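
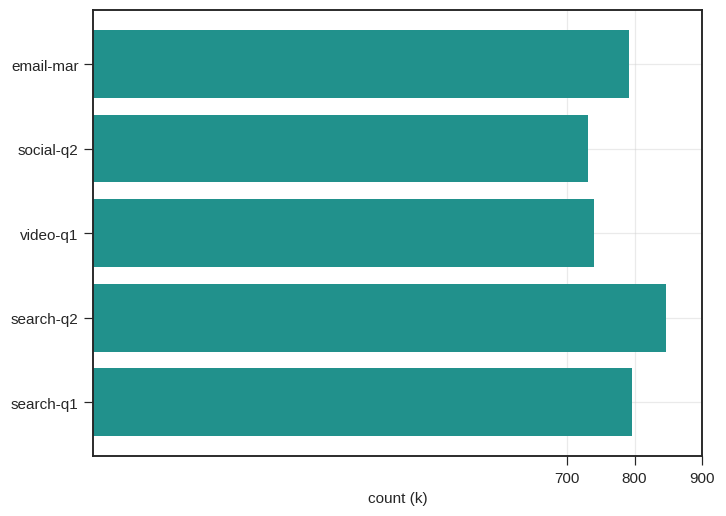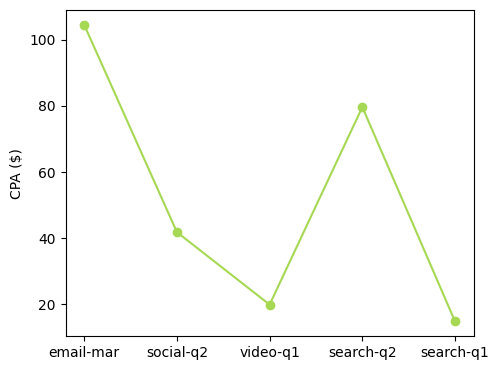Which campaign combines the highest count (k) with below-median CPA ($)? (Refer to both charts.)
Chart 2 median CPA ($) ≈ 40; below-median campaigns: video-q1, search-q1. Among those, search-q1 has the highest count (k) (≈ 800).

search-q1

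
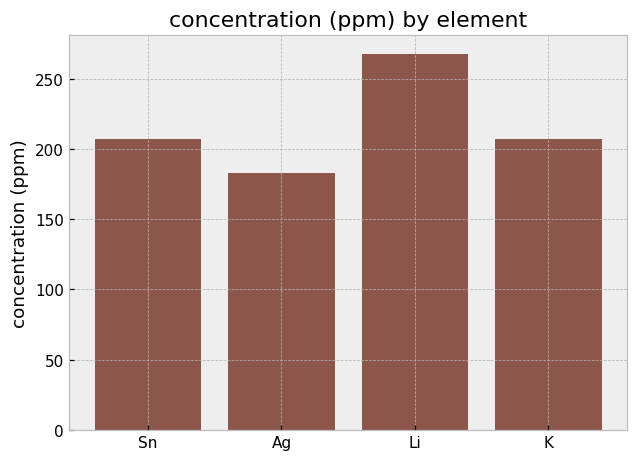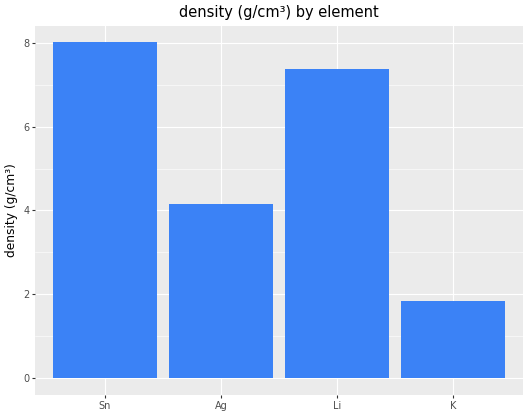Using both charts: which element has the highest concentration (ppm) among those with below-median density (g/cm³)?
Chart 2 median density (g/cm³) ≈ 6; below-median elements: Ag, K. Among those, K has the highest concentration (ppm) (≈ 200).

K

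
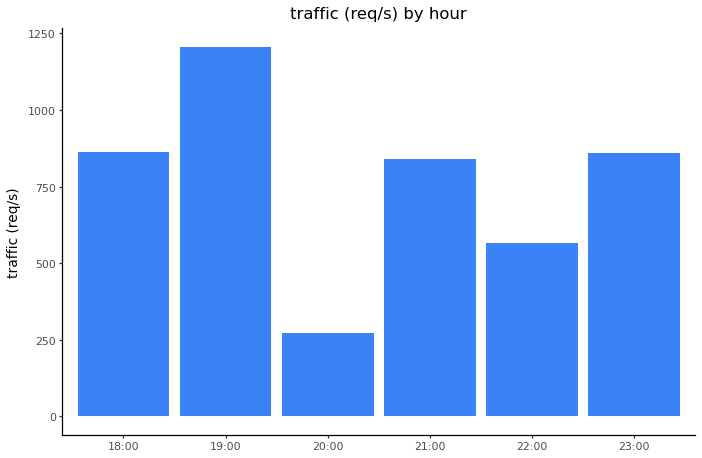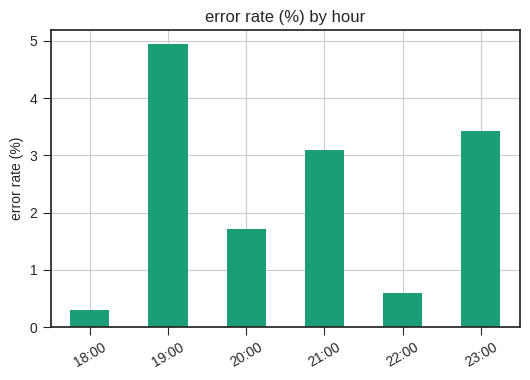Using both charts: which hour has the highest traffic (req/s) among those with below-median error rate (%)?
18:00

Chart 2 median error rate (%) ≈ 2.5; below-median hours: 18:00, 20:00, 22:00. Among those, 18:00 has the highest traffic (req/s) (≈ 800).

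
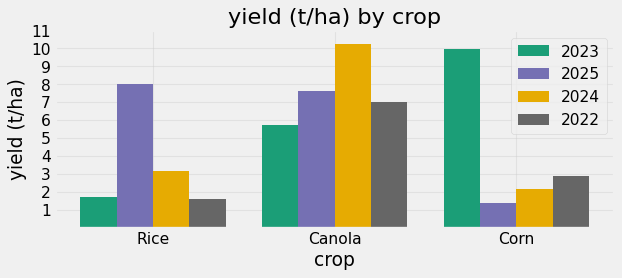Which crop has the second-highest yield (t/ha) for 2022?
Corn

Top 3 for 2022: Canola ≈ 7, Corn ≈ 3, Rice ≈ 2.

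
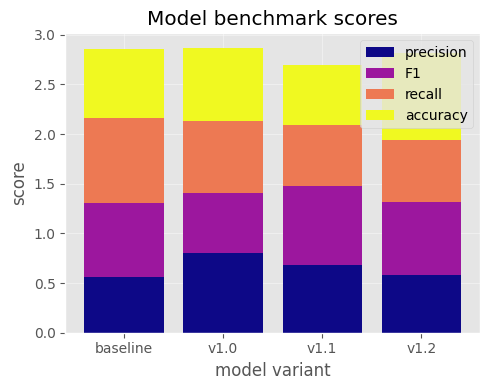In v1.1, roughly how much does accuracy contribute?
≈ 0.5

accuracy top ≈ 2.5, bottom ≈ 2.0; segment ≈ 0.5.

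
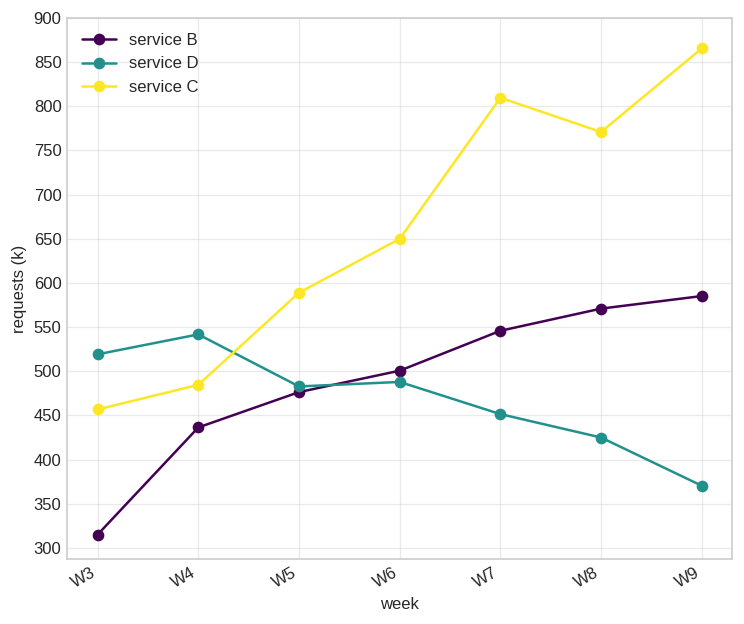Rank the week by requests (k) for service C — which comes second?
Top 3 for service C: W9 ≈ 850, W7 ≈ 800, W8 ≈ 750.

W7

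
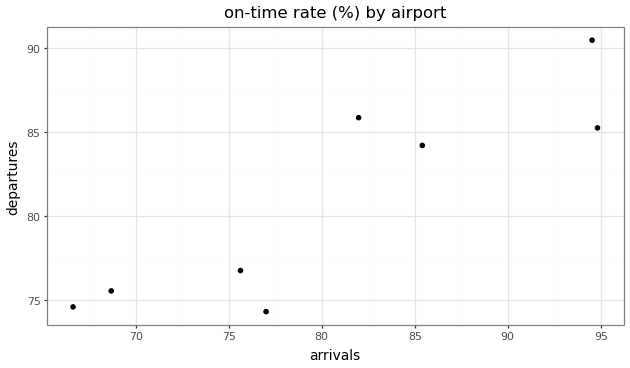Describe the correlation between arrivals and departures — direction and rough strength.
positive, strong

Points are positively correlated; strong (|r| ≈ 0.9).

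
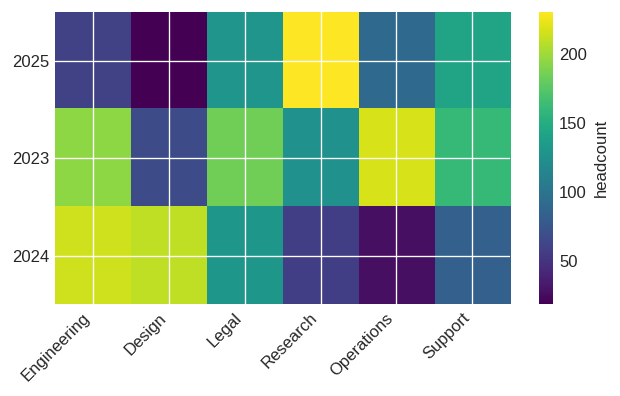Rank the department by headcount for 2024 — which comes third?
Top 4 for 2024: Engineering ≈ 220, Design ≈ 200, Legal ≈ 140, Support ≈ 80.

Legal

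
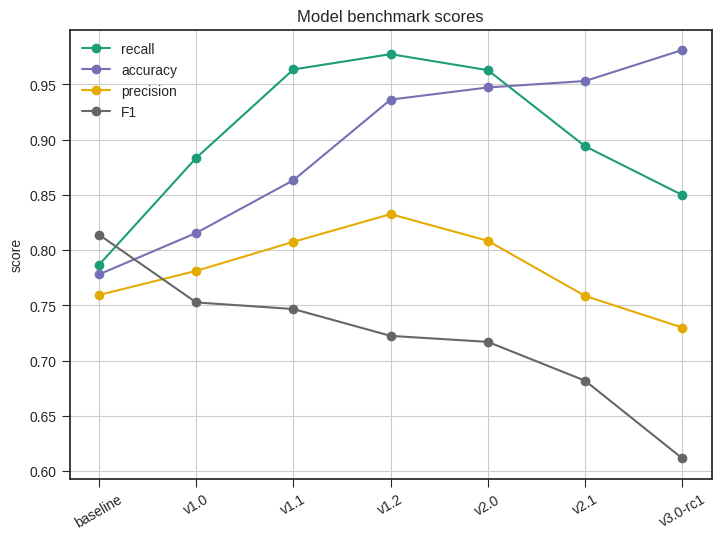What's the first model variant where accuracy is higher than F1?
baseline: accuracy ≈ 0.80 vs F1 ≈ 0.80 (not yet); v1.0: accuracy ≈ 0.80 vs F1 ≈ 0.75 (first crossover).

v1.0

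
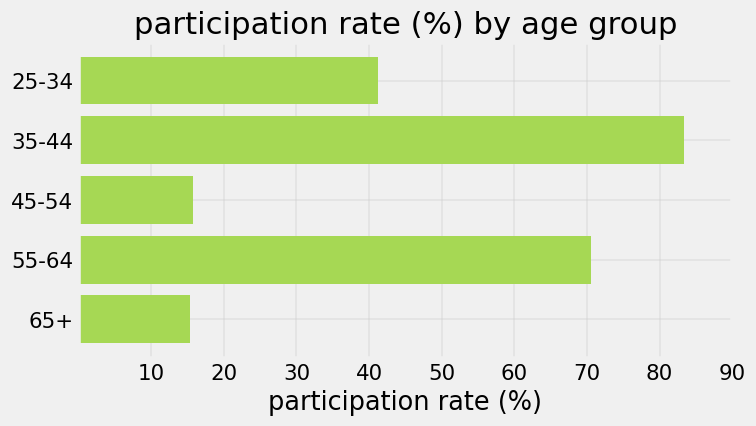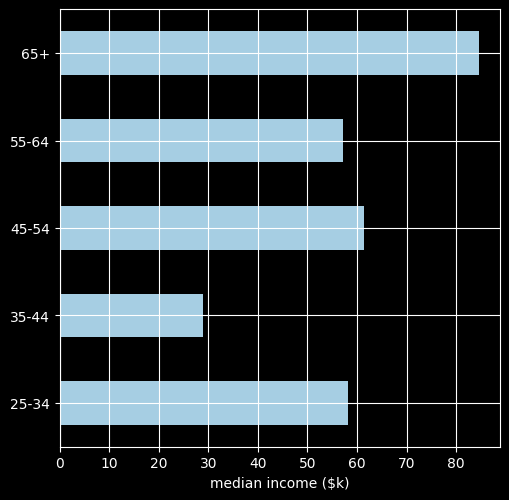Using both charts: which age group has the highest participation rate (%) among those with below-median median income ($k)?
35-44

Chart 2 median median income ($k) ≈ 60; below-median age groups: 35-44, 55-64. Among those, 35-44 has the highest participation rate (%) (≈ 80).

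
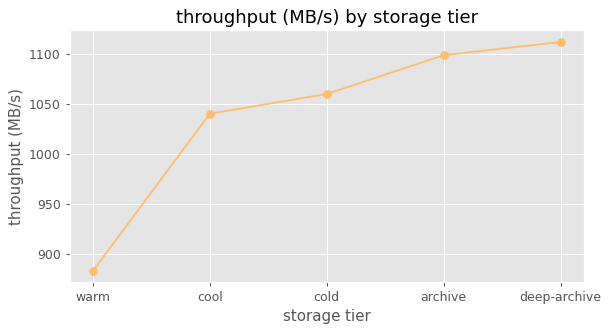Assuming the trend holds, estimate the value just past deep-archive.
Last three: 1060, 1100, 1120 → slope ≈ 30/step → next ≈ 1150.

≈ 1150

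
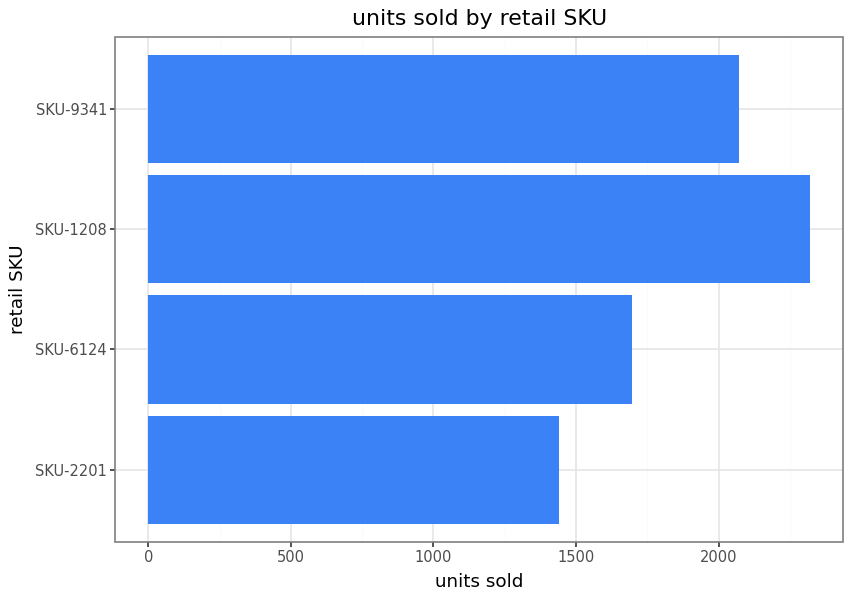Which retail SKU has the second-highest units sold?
Top 3: SKU-1208 ≈ 2400, SKU-9341 ≈ 2000, SKU-6124 ≈ 1600.

SKU-9341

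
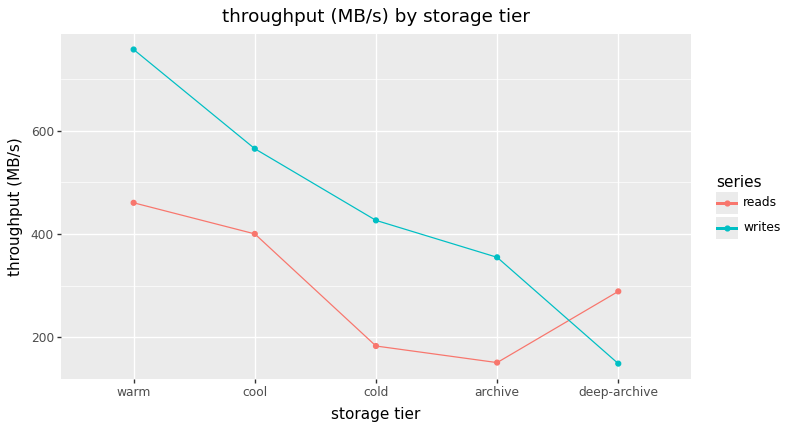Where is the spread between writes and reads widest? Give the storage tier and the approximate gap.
warm, ≈ 300 MB/s

warm: writes ≈ 800, reads ≈ 500 → gap ≈ 300. Next-largest (cold) is only ≈ 200.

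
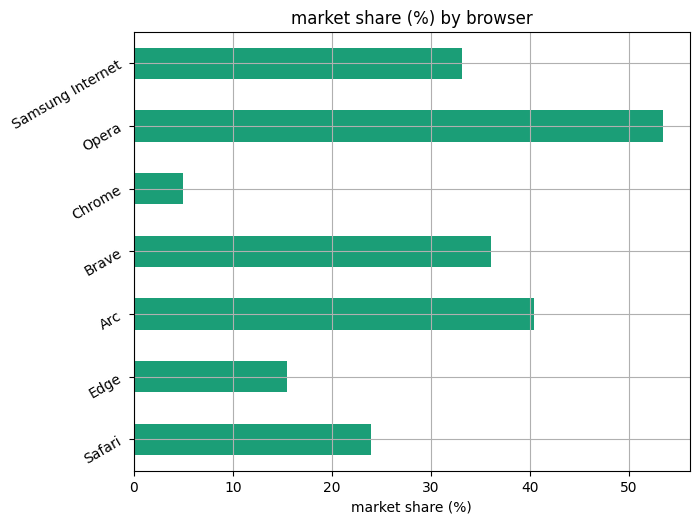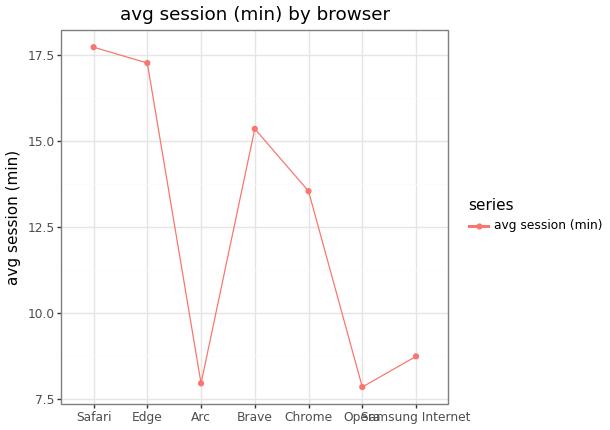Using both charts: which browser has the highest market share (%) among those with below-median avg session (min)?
Opera

Chart 2 median avg session (min) ≈ 14; below-median browsers: Arc, Opera, Samsung Internet. Among those, Opera has the highest market share (%) (≈ 55).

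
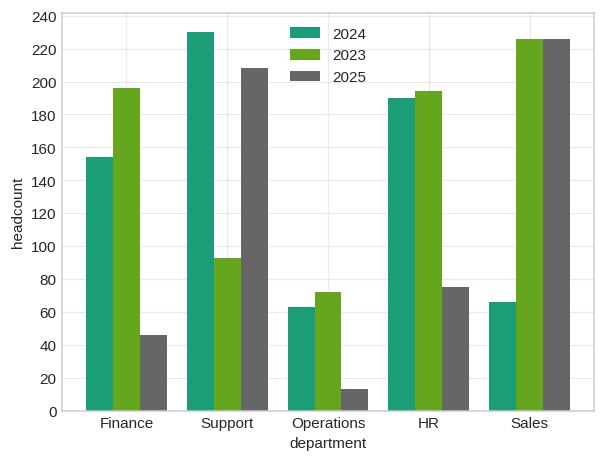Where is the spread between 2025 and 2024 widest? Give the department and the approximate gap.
Sales: 2025 ≈ 220, 2024 ≈ 60 → gap ≈ 160. Next-largest (HR) is only ≈ 120.

Sales, ≈ 160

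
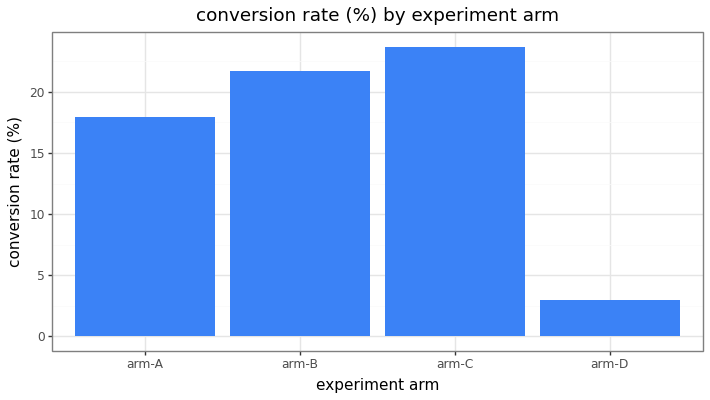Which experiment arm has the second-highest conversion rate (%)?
arm-B

Top 3: arm-C ≈ 24, arm-B ≈ 22, arm-A ≈ 18.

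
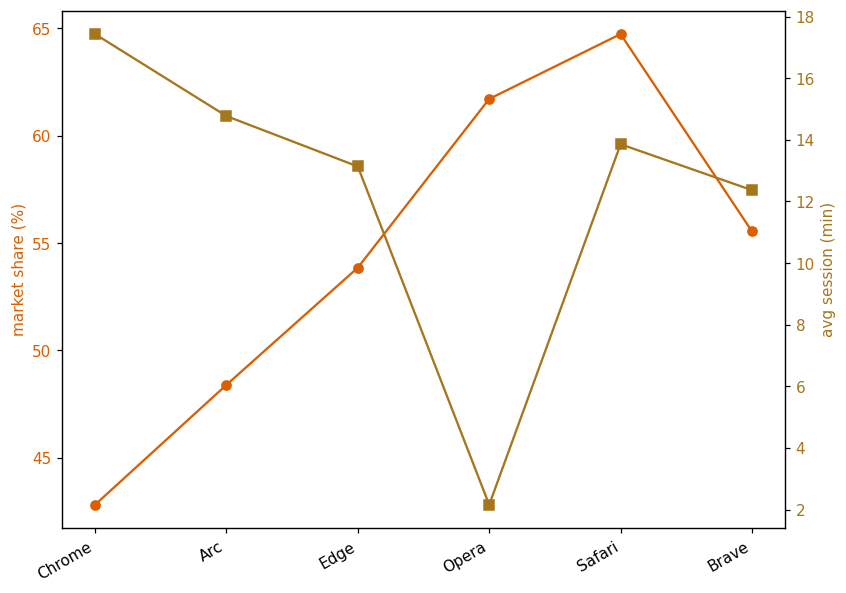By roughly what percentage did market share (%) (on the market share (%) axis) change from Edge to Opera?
≈ +14.8%

Edge ≈ 54, Opera ≈ 62; (62 − 54) / 54 ≈ +14.8%.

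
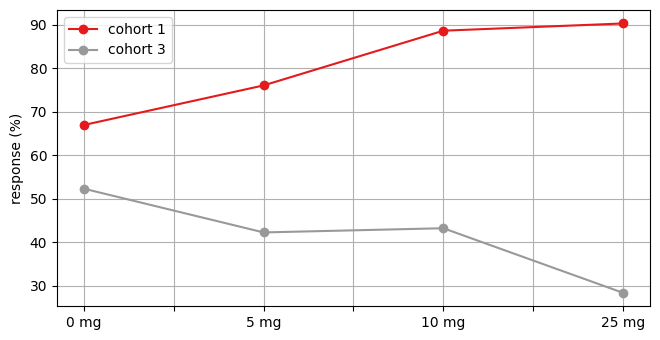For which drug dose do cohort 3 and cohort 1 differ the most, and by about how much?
25 mg: cohort 3 ≈ 30, cohort 1 ≈ 90 → gap ≈ 60. Next-largest (10 mg) is only ≈ 50.

25 mg, ≈ 60 %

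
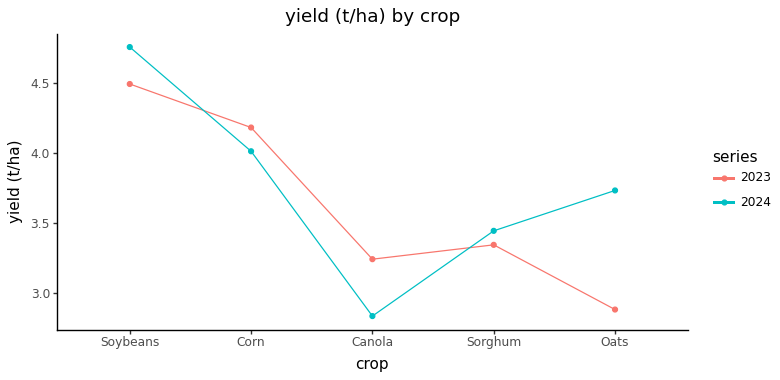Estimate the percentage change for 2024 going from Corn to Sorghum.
≈ -15%

Corn ≈ 4.0, Sorghum ≈ 3.4; (3.4 − 4.0) / 4.0 ≈ -15%.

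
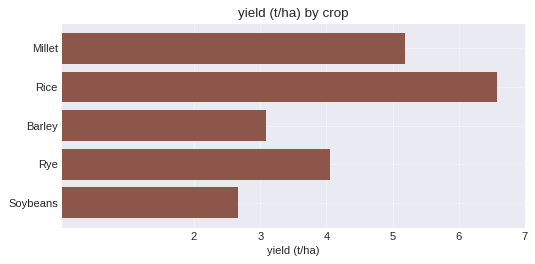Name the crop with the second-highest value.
Top 3: Rice ≈ 7, Millet ≈ 5, Rye ≈ 4.

Millet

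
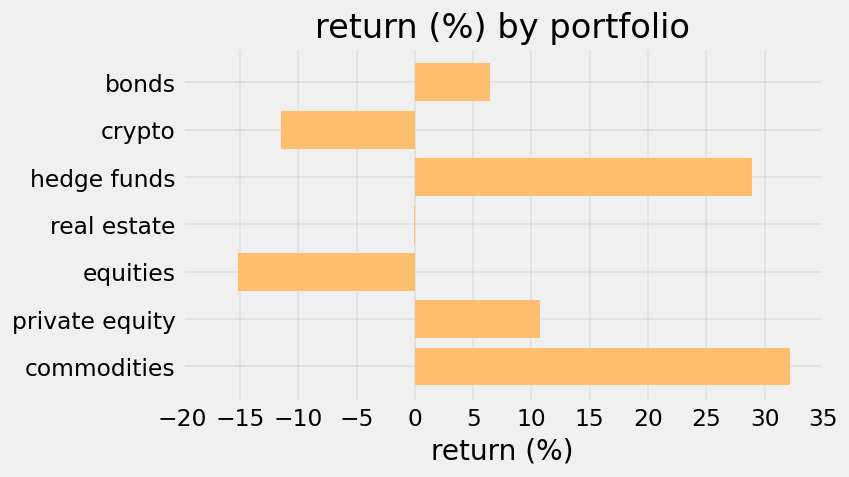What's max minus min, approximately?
Max commodities ≈ 30, min equities ≈ -15; range ≈ 45.

≈ 45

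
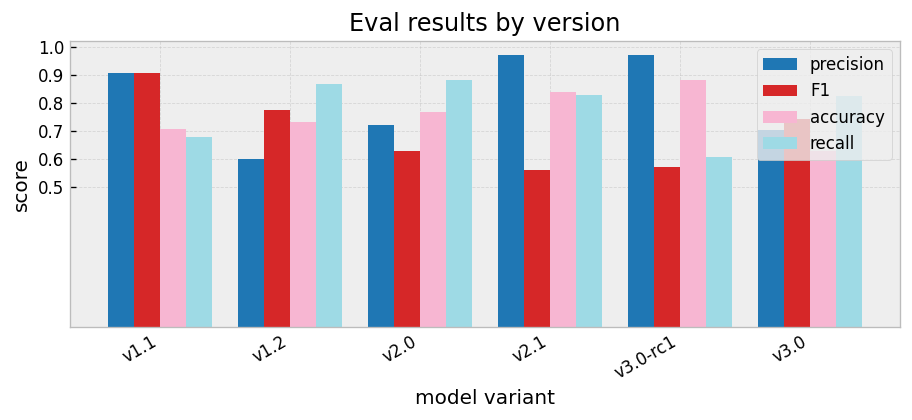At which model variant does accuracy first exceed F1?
v2.0

v1.2: accuracy ≈ 0.7 vs F1 ≈ 0.8 (not yet); v2.0: accuracy ≈ 0.8 vs F1 ≈ 0.6 (first crossover).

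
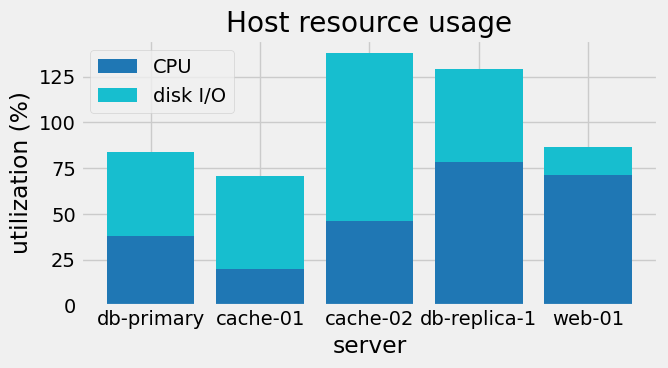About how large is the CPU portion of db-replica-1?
≈ 80

CPU top ≈ 80, bottom ≈ 0; segment ≈ 80.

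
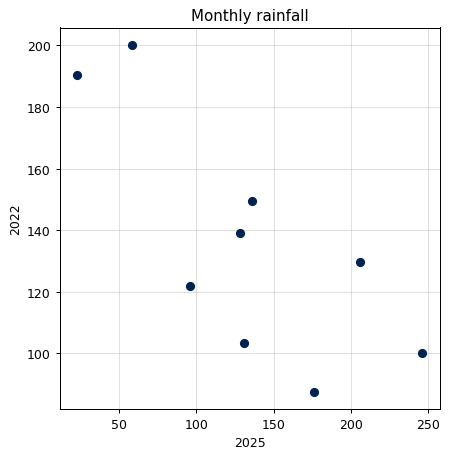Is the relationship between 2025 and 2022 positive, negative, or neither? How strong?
negative, strong

Points are negatively correlated; strong (|r| ≈ 0.8).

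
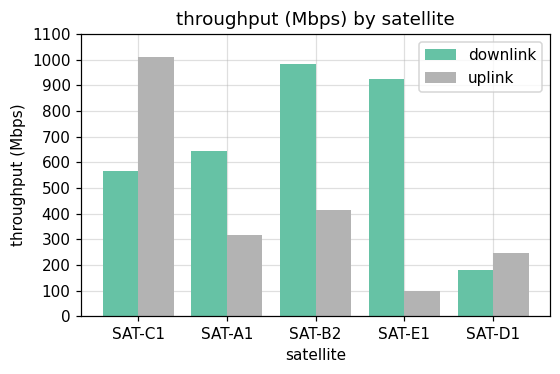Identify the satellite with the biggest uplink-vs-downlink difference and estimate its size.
SAT-E1, ≈ 800 Mbps

SAT-E1: uplink ≈ 100, downlink ≈ 900 → gap ≈ 800. Next-largest (SAT-B2) is only ≈ 600.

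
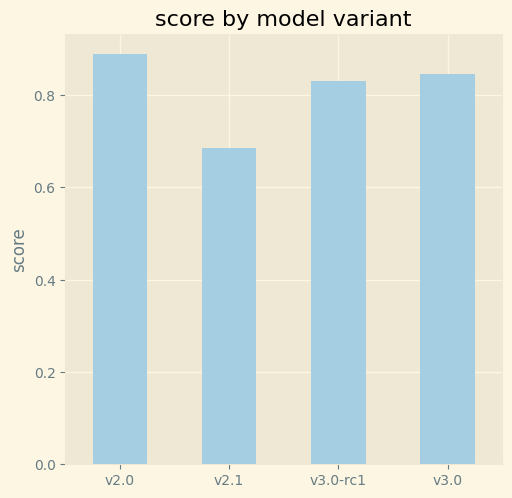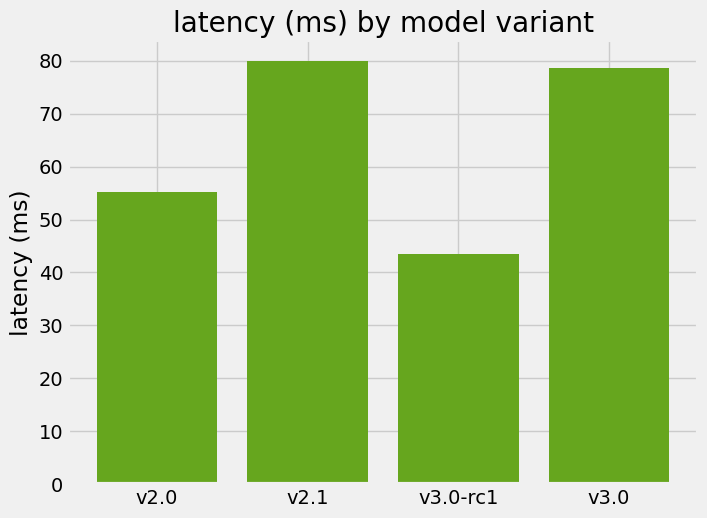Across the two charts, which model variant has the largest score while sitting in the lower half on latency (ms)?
v2.0

Chart 2 median latency (ms) ≈ 70; below-median model variants: v2.0, v3.0-rc1. Among those, v2.0 has the highest score (≈ 0.9).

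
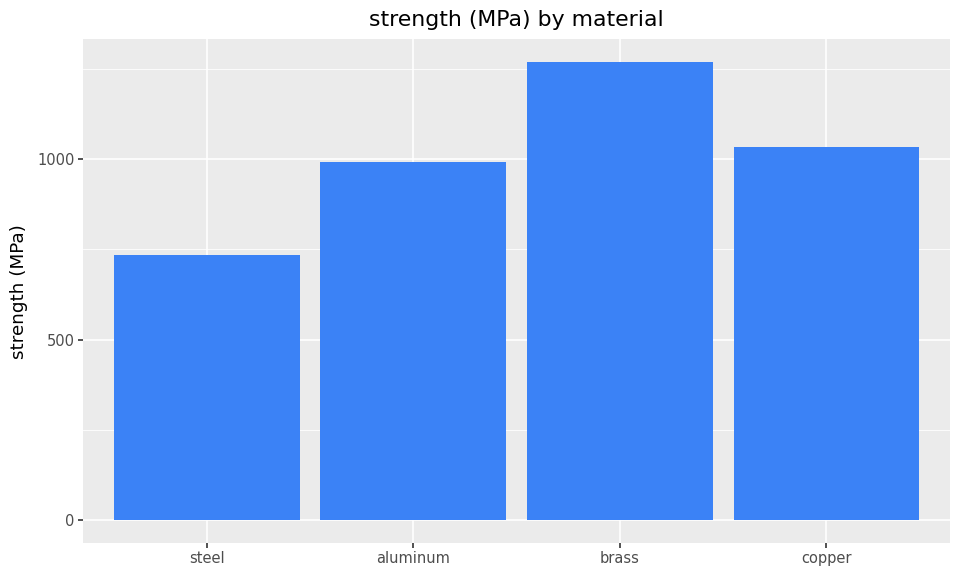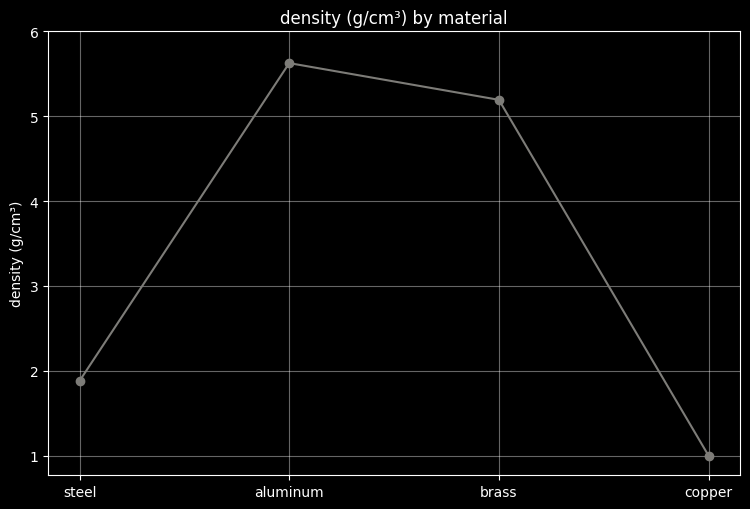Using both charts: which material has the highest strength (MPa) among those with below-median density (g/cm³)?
Chart 2 median density (g/cm³) ≈ 4; below-median materials: steel, copper. Among those, copper has the highest strength (MPa) (≈ 1000).

copper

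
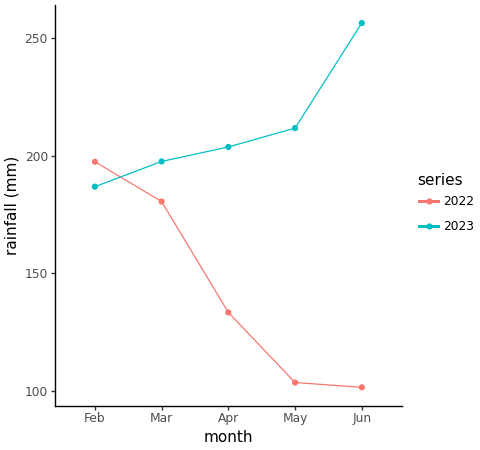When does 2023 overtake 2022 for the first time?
Feb: 2023 ≈ 180 vs 2022 ≈ 200 (not yet); Mar: 2023 ≈ 200 vs 2022 ≈ 180 (first crossover).

Mar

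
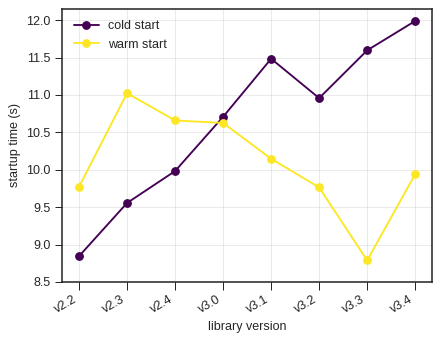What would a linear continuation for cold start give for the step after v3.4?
Last three: 11.0, 11.5, 12.0 → slope ≈ 0.5/step → next ≈ 12.5.

≈ 12.5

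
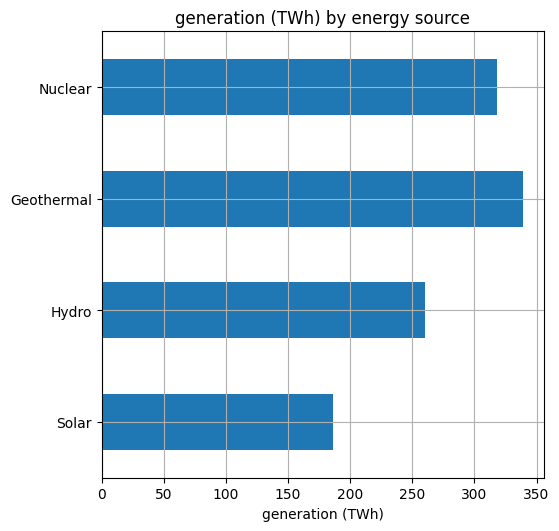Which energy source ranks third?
Hydro

Top 4: Geothermal ≈ 350, Nuclear ≈ 300, Hydro ≈ 250, Solar ≈ 200.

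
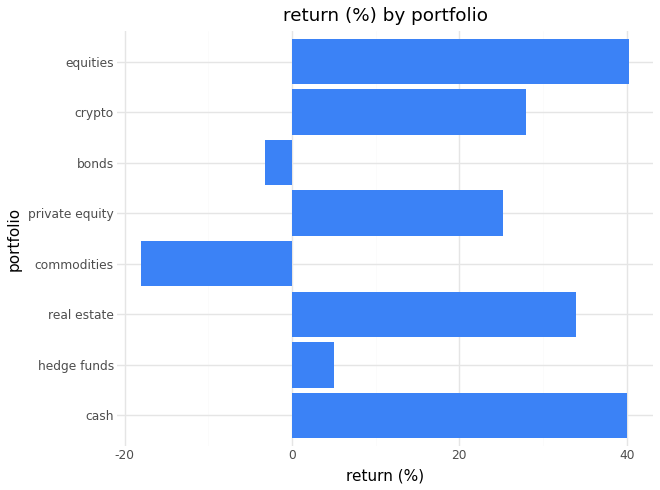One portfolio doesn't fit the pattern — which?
commodities

commodities ≈ -20; the rest sit between ≈ -5 and ≈ 40.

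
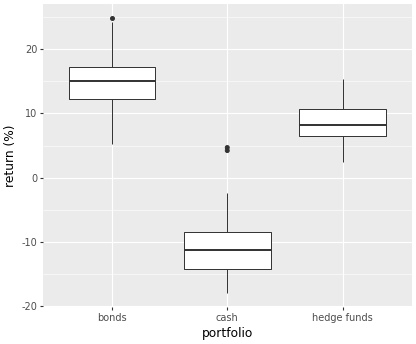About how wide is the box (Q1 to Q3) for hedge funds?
Q3 ≈ 10, Q1 ≈ 5; IQR ≈ 5.

≈ 5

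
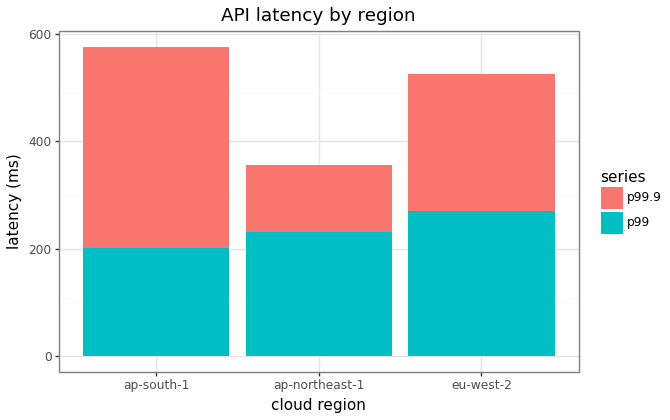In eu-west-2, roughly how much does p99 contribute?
≈ 250

p99 top ≈ 250, bottom ≈ 0; segment ≈ 250.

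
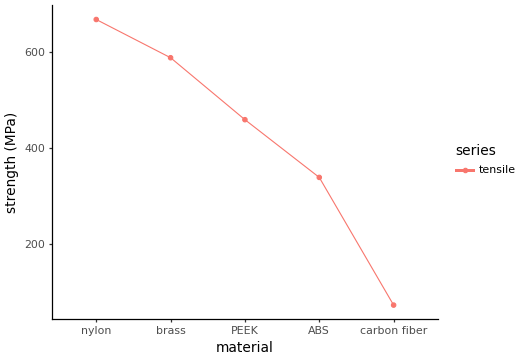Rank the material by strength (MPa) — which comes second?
brass

Top 3: nylon ≈ 650, brass ≈ 600, PEEK ≈ 450.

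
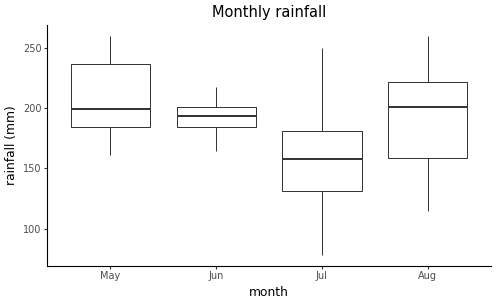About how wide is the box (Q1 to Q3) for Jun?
Q3 ≈ 200, Q1 ≈ 185; IQR ≈ 15.

≈ 15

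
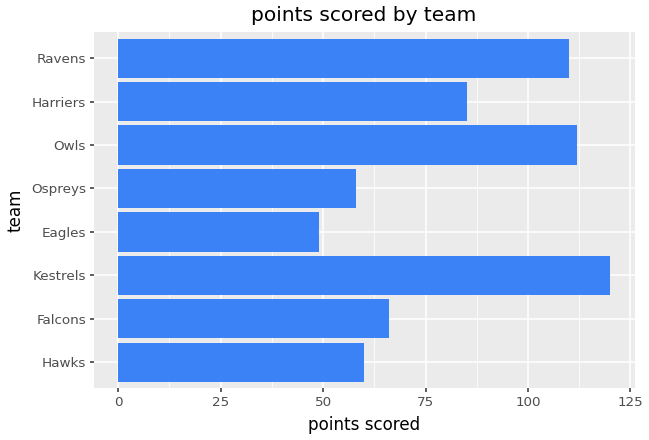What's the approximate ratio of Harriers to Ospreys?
≈ 1.33×

Harriers ≈ 80, Ospreys ≈ 60; 80/60 ≈ 1.33.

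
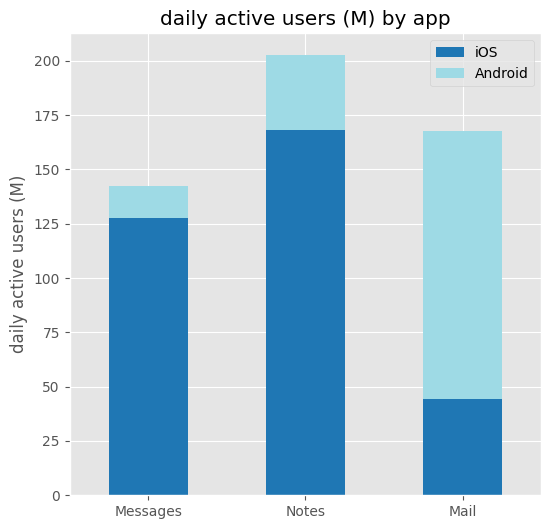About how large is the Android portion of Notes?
Android top ≈ 200, bottom ≈ 160; segment ≈ 40.

≈ 40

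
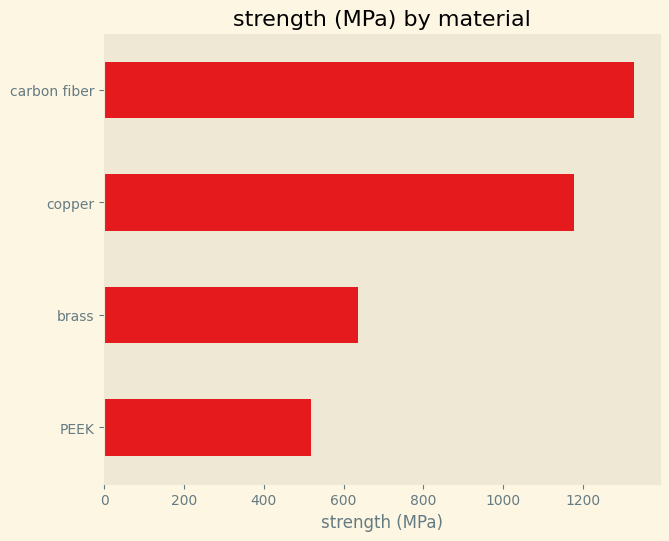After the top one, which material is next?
copper

Top 3: carbon fiber ≈ 1400, copper ≈ 1200, brass ≈ 600.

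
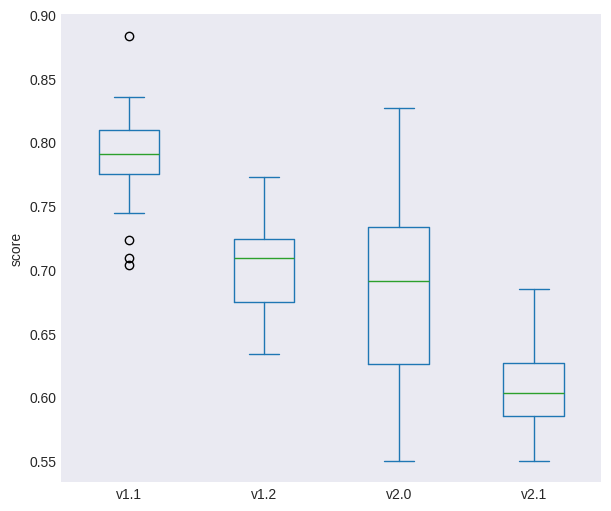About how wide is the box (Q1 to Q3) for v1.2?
Q3 ≈ 0.72, Q1 ≈ 0.68; IQR ≈ 0.04.

≈ 0.04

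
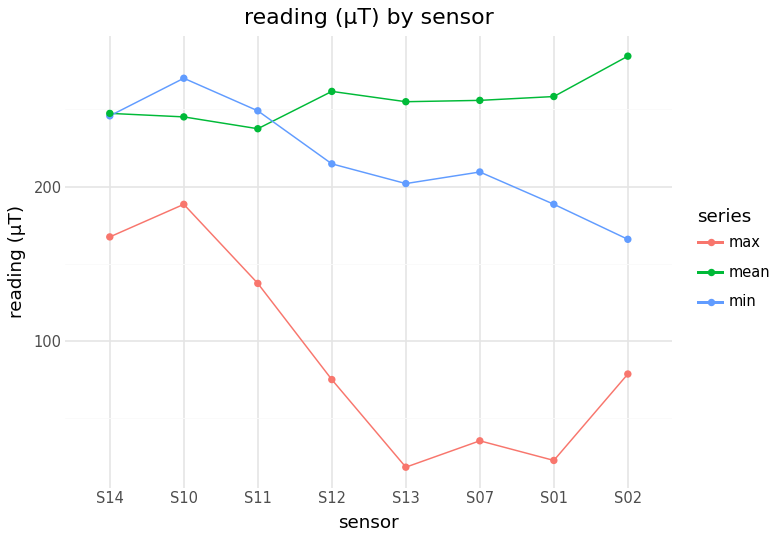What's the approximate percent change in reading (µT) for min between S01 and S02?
S01 ≈ 200, S02 ≈ 175; (175 − 200) / 200 ≈ -12.5%.

≈ -12.5%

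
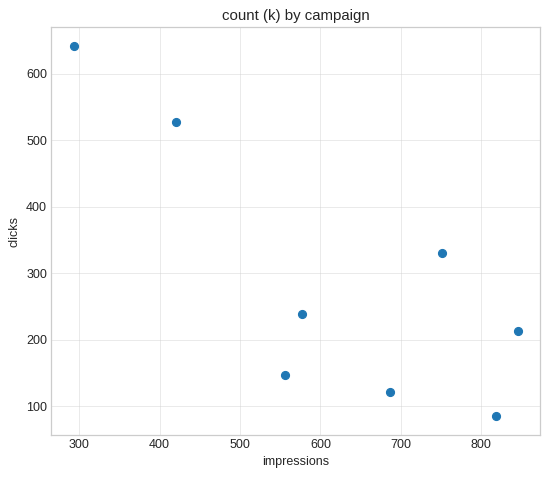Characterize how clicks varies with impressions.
negative, strong

Points are negatively correlated; strong (|r| ≈ 0.8).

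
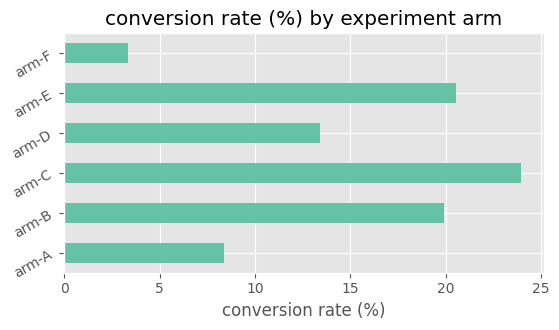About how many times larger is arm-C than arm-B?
arm-C ≈ 24, arm-B ≈ 20; 24/20 ≈ 1.2.

≈ 1.2×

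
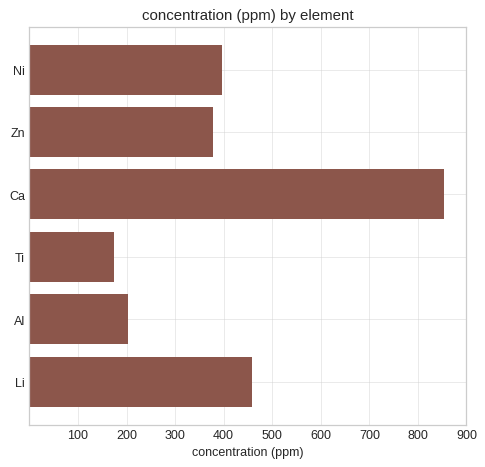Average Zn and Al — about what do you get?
≈ 300

(400 + 200) / 2 ≈ 300.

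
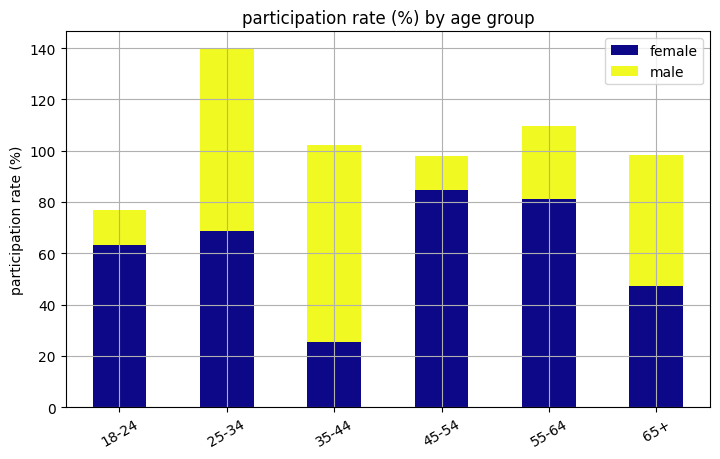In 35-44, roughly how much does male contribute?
male top ≈ 100, bottom ≈ 20; segment ≈ 80.

≈ 80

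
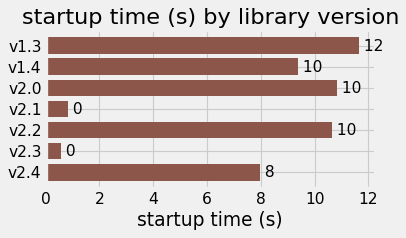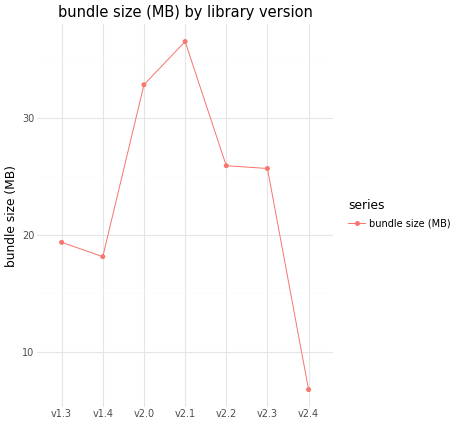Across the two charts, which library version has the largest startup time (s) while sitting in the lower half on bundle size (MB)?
v1.3

Chart 2 median bundle size (MB) ≈ 25; below-median library versions: v1.3, v1.4, v2.4. Among those, v1.3 has the highest startup time (s) (≈ 12).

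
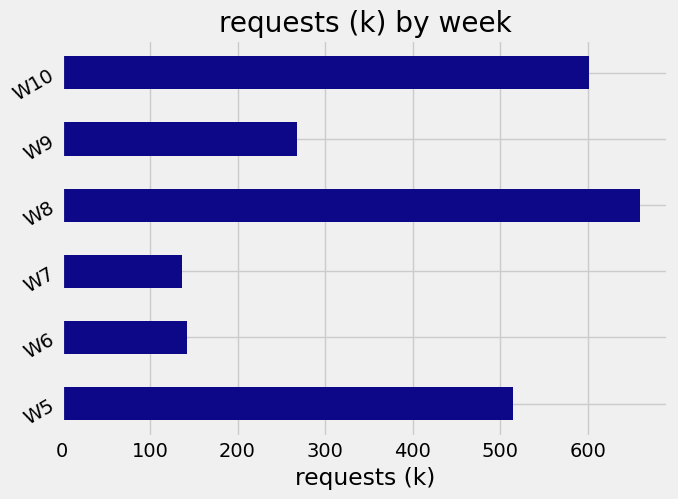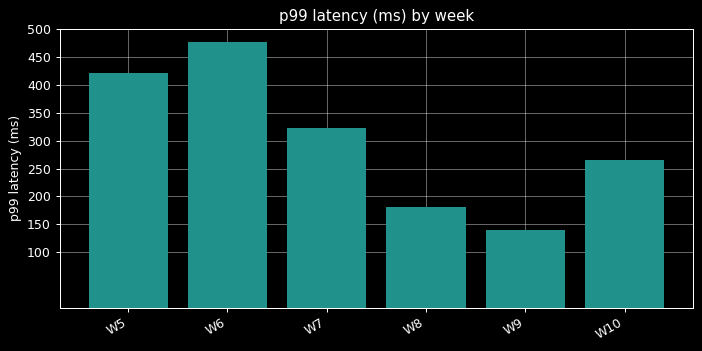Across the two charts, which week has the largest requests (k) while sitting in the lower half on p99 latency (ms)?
Chart 2 median p99 latency (ms) ≈ 300; below-median weeks: W8, W9, W10. Among those, W8 has the highest requests (k) (≈ 700).

W8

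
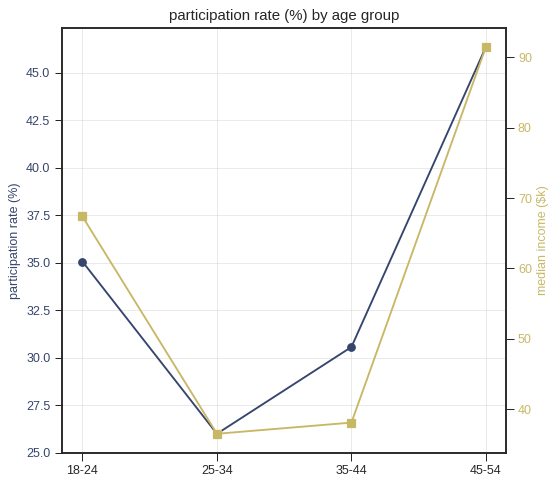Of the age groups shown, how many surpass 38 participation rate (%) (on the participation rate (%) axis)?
Above 38: 45-54.

1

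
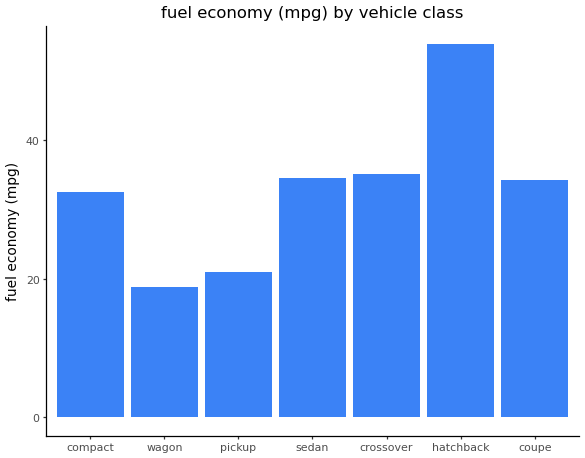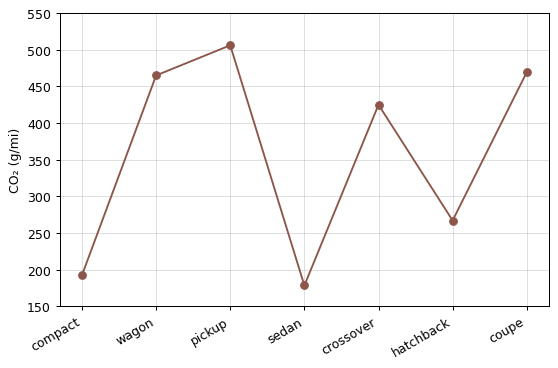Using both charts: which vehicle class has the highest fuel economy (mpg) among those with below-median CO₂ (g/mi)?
hatchback

Chart 2 median CO₂ (g/mi) ≈ 400; below-median vehicle classes: compact, sedan, hatchback. Among those, hatchback has the highest fuel economy (mpg) (≈ 55).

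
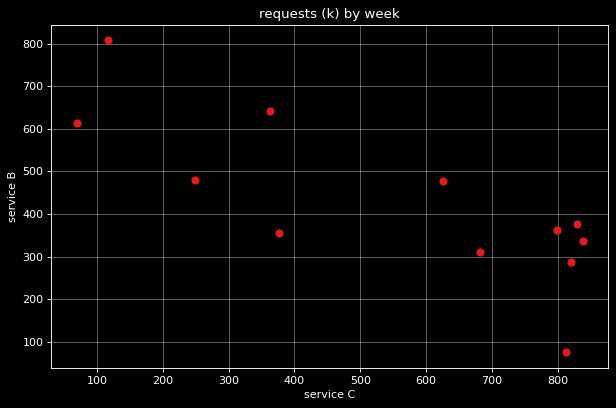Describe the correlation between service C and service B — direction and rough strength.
Points are negatively correlated; strong (|r| ≈ 0.8).

negative, strong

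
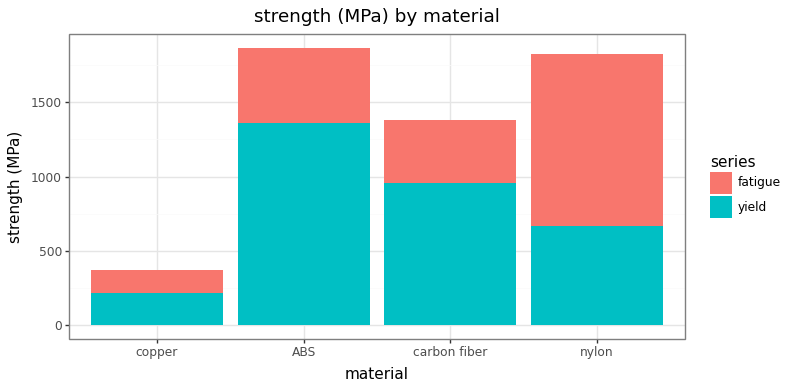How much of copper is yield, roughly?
yield top ≈ 200, bottom ≈ 0; segment ≈ 200.

≈ 200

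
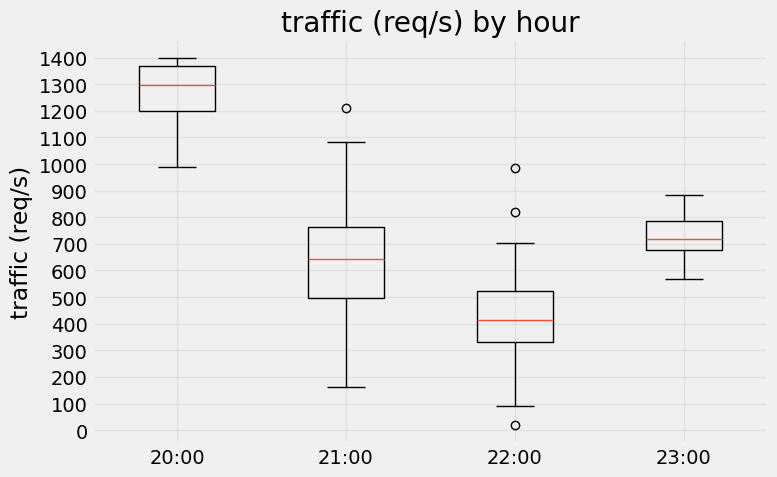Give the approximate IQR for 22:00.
≈ 200

Q3 ≈ 500, Q1 ≈ 300; IQR ≈ 200.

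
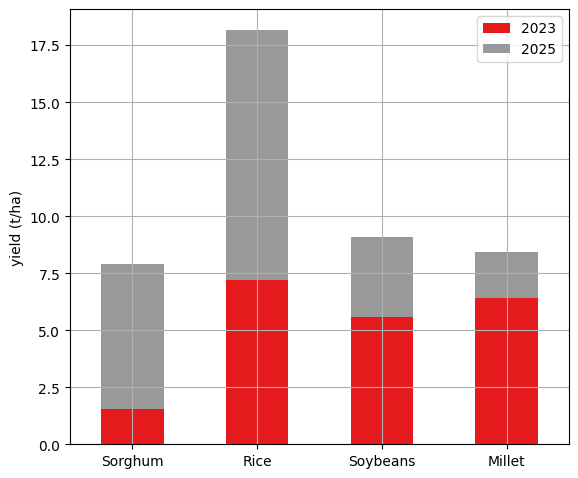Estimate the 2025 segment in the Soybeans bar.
2025 top ≈ 10, bottom ≈ 6; segment ≈ 4.

≈ 4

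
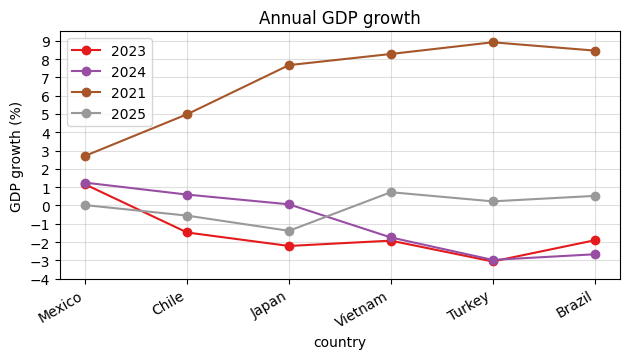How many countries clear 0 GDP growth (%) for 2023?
1

Above 0: Mexico.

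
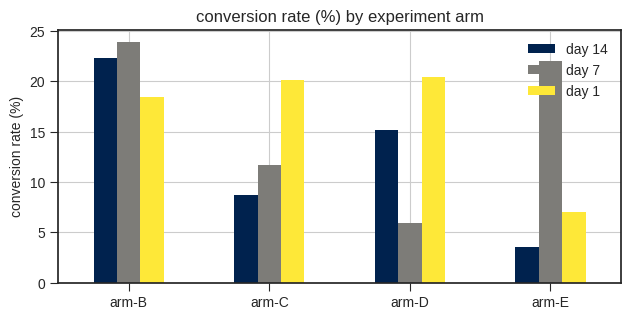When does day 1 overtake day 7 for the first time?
arm-C

arm-B: day 1 ≈ 18 vs day 7 ≈ 24 (not yet); arm-C: day 1 ≈ 20 vs day 7 ≈ 12 (first crossover).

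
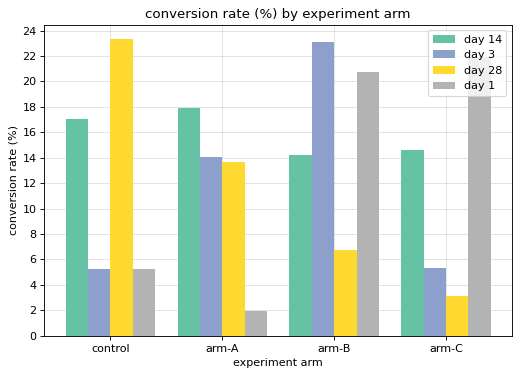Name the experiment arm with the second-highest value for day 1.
Top 3 for day 1: arm-C ≈ 22, arm-B ≈ 20, control ≈ 6.

arm-B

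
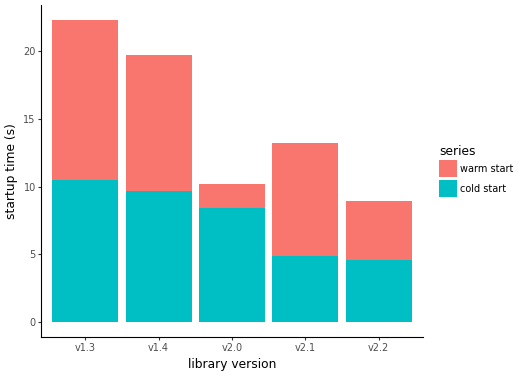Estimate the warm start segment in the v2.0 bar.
≈ 2

warm start top ≈ 10, bottom ≈ 8; segment ≈ 2.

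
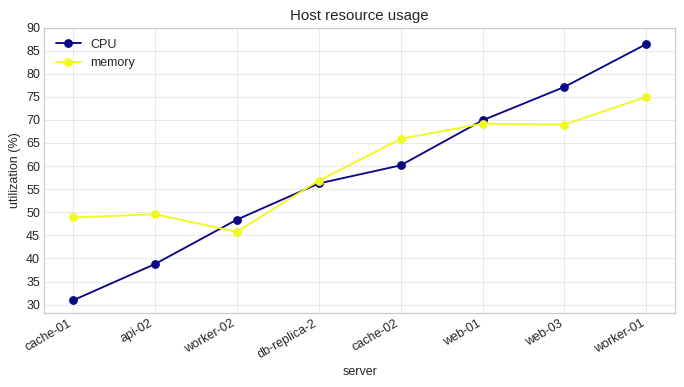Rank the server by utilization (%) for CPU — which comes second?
web-03

Top 3 for CPU: worker-01 ≈ 85, web-03 ≈ 75, web-01 ≈ 70.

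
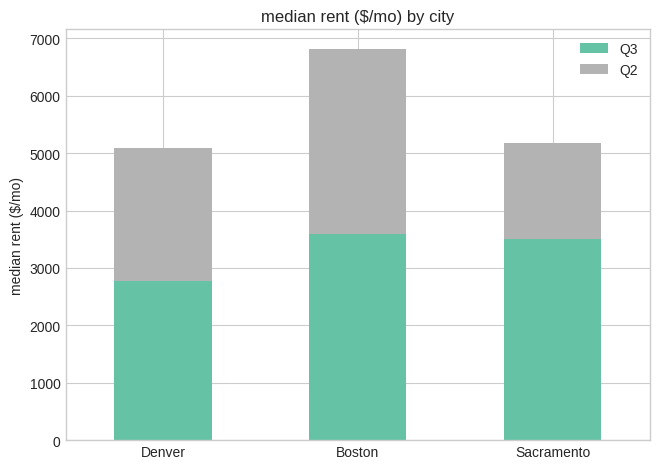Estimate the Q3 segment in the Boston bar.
Q3 top ≈ 4000, bottom ≈ 0; segment ≈ 4000.

≈ 4000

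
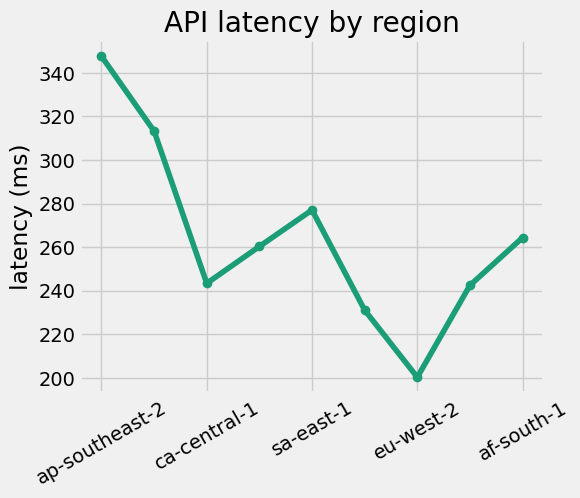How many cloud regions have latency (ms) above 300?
2

Above 300: ap-southeast-2, eu-central-1.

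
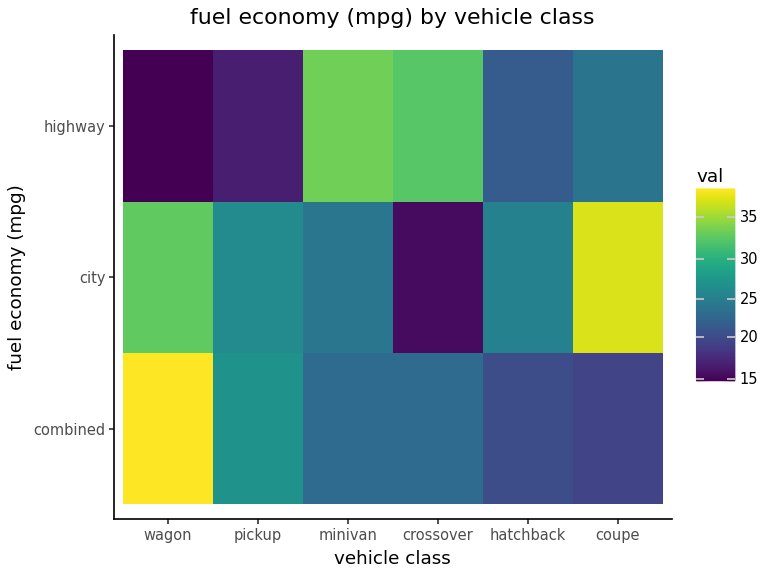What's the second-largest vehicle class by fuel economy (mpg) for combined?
Top 3 for combined: wagon ≈ 38, pickup ≈ 26, minivan ≈ 22.

pickup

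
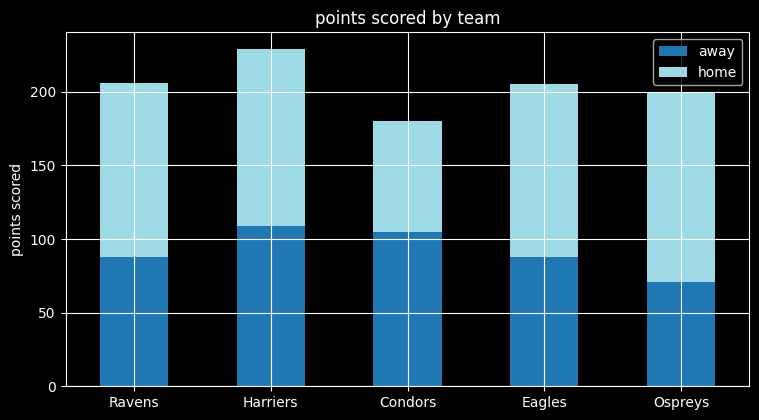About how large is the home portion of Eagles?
≈ 120

home top ≈ 200, bottom ≈ 80; segment ≈ 120.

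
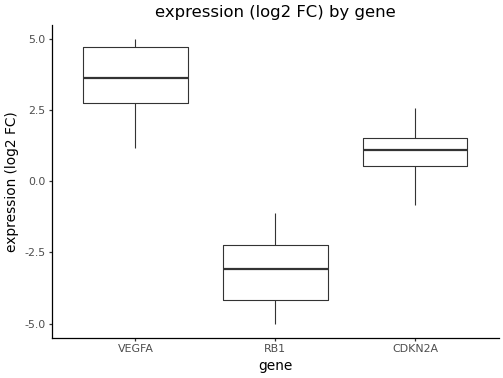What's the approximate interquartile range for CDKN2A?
≈ 1

Q3 ≈ 2, Q1 ≈ 1; IQR ≈ 1.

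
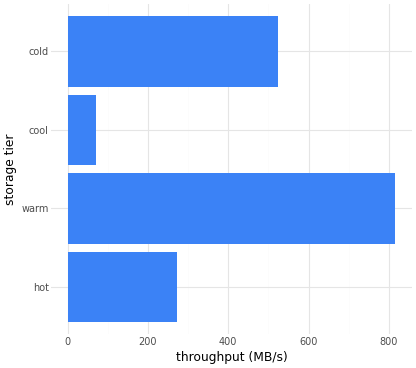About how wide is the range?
Max warm ≈ 800, min cool ≈ 100; range ≈ 700.

≈ 700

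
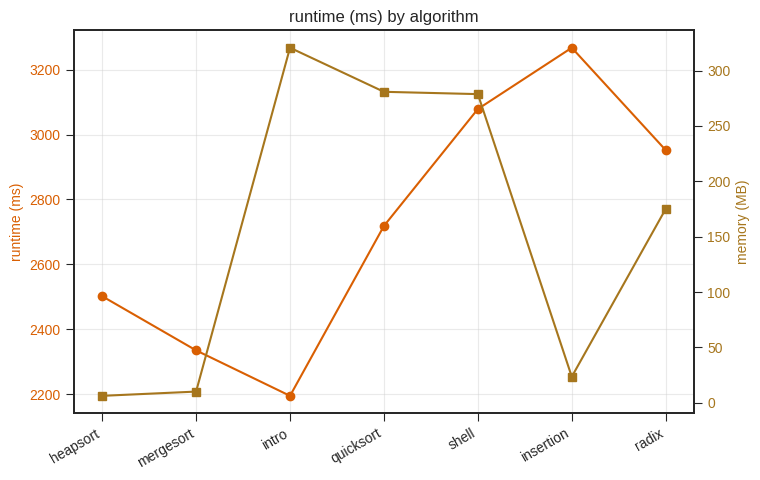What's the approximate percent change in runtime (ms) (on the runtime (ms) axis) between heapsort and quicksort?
heapsort ≈ 2500, quicksort ≈ 2700; (2700 − 2500) / 2500 ≈ +8%.

≈ +8%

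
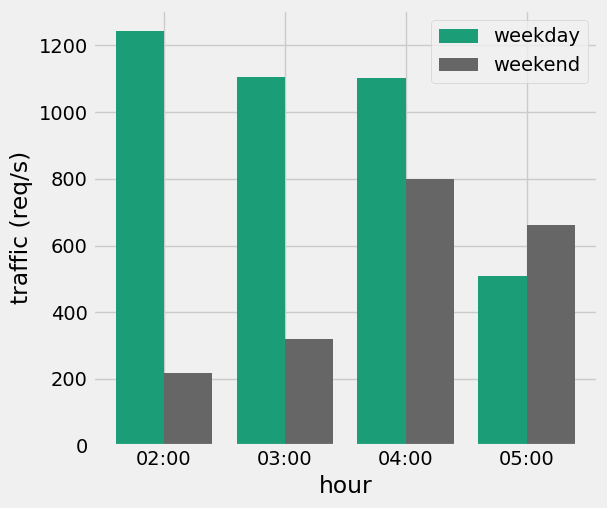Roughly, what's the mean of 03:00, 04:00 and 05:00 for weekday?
≈ 1000

(1200 + 1200 + 600) / 3 ≈ 1000.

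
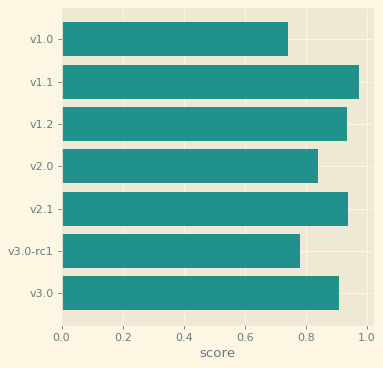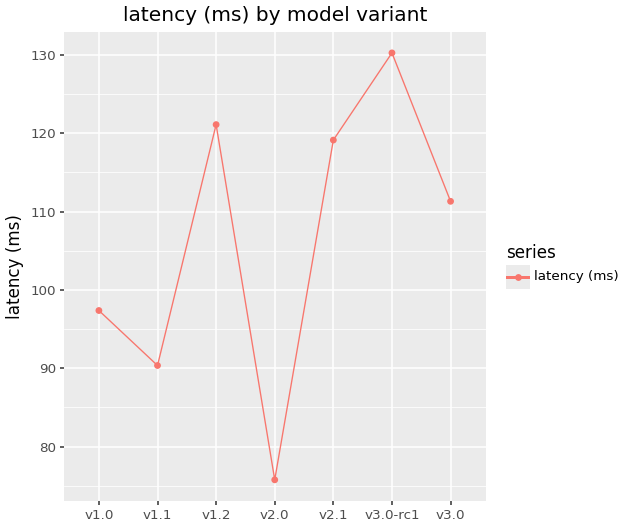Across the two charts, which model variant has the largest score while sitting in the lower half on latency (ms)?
Chart 2 median latency (ms) ≈ 120; below-median model variants: v1.0, v1.1, v2.0. Among those, v1.1 has the highest score (≈ 1).

v1.1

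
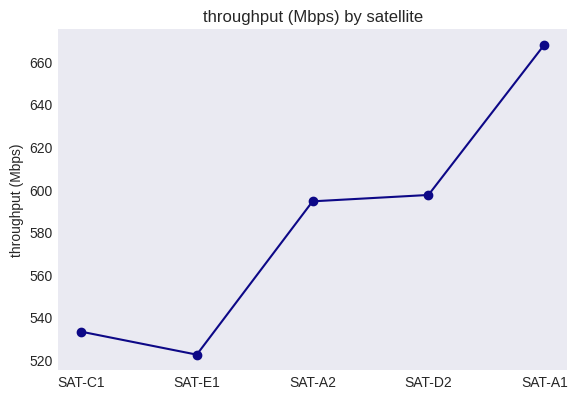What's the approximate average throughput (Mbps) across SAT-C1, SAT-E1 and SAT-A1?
(540 + 520 + 660) / 3 ≈ 573.

≈ 573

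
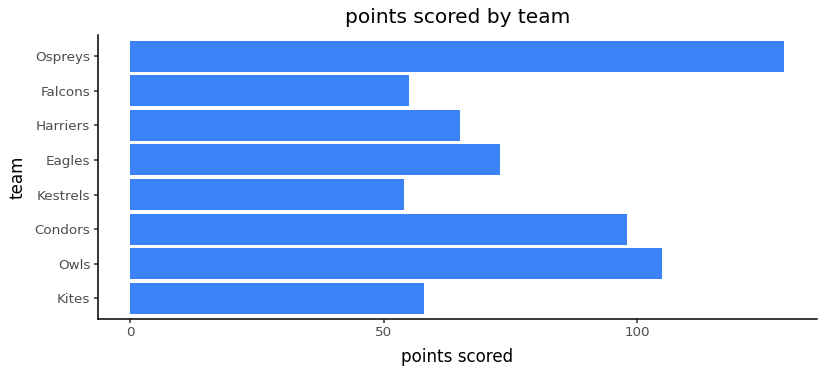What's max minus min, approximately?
Max Ospreys ≈ 120, min Kestrels ≈ 60; range ≈ 60.

≈ 60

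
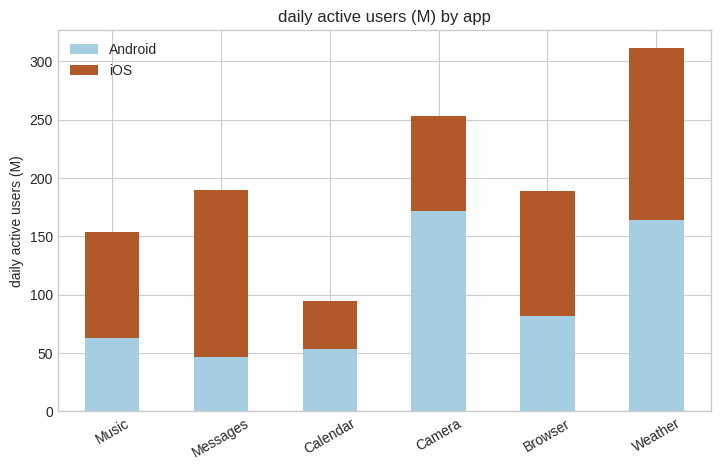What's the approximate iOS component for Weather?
iOS top ≈ 300, bottom ≈ 150; segment ≈ 150.

≈ 150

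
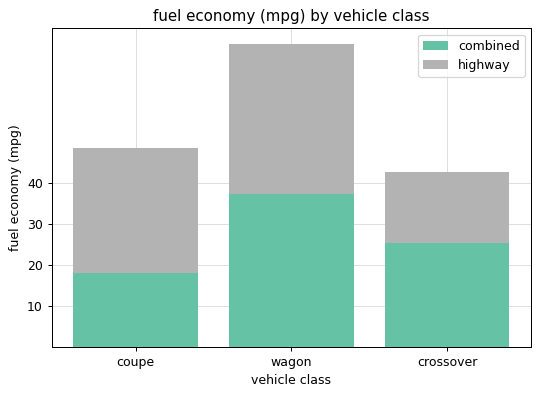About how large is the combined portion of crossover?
combined top ≈ 30, bottom ≈ 0; segment ≈ 30.

≈ 30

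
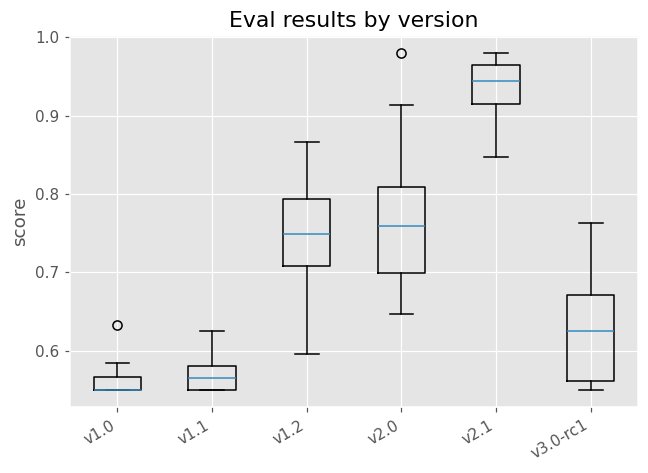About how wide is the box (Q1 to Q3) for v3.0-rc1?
≈ 0.10

Q3 ≈ 0.65, Q1 ≈ 0.55; IQR ≈ 0.10.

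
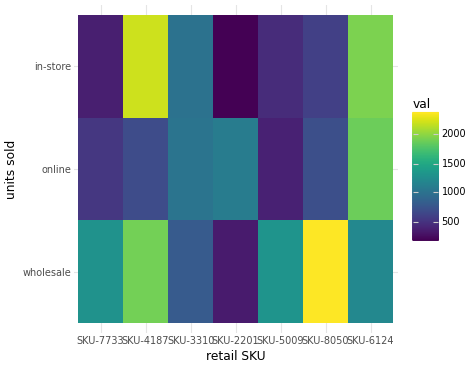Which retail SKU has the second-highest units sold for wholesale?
SKU-4187

Top 3 for wholesale: SKU-8050 ≈ 2400, SKU-4187 ≈ 2000, SKU-5009 ≈ 1400.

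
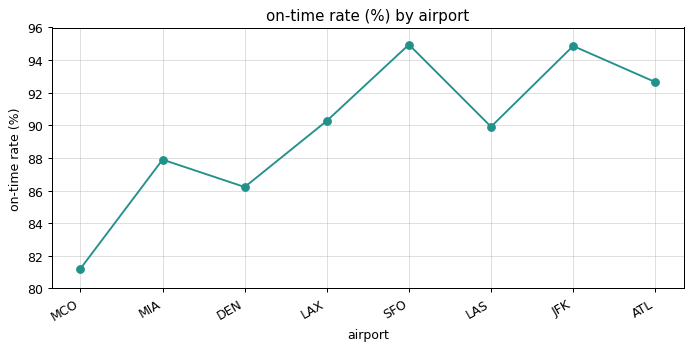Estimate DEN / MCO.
DEN ≈ 86, MCO ≈ 82; 86/82 ≈ 1.05.

≈ 1.05×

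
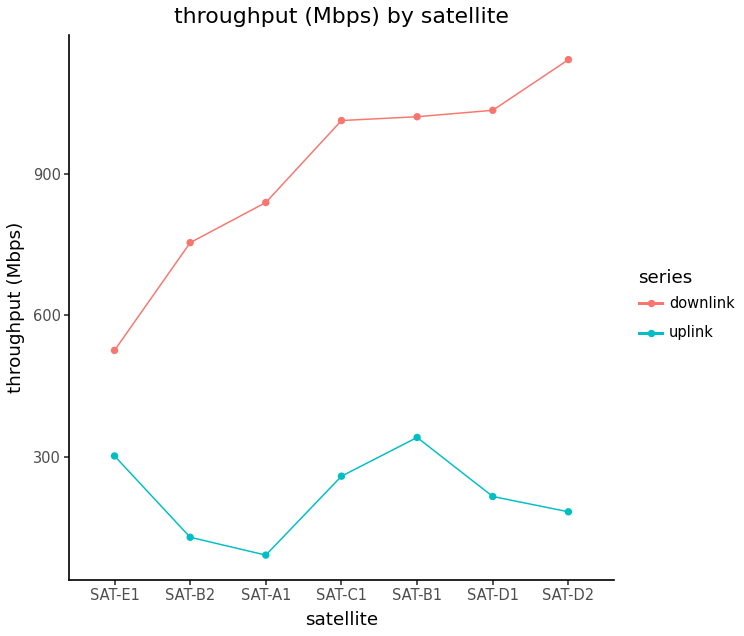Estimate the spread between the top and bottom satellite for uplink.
Max SAT-B1 ≈ 300, min SAT-A1 ≈ 100; range ≈ 200.

≈ 200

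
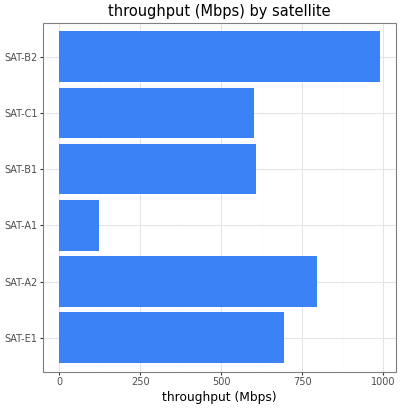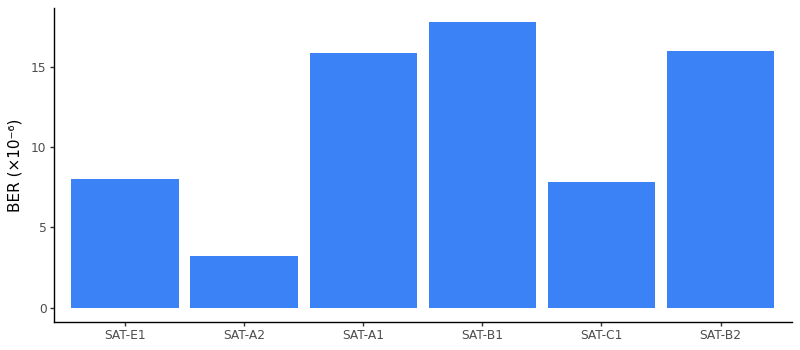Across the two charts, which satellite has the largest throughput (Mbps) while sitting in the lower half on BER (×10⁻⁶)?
Chart 2 median BER (×10⁻⁶) ≈ 12; below-median satellites: SAT-E1, SAT-A2, SAT-C1. Among those, SAT-A2 has the highest throughput (Mbps) (≈ 800).

SAT-A2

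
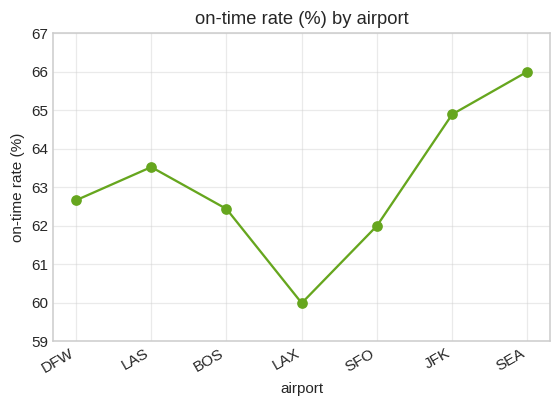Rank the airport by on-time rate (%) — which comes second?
Top 3: SEA ≈ 66, JFK ≈ 65, LAS ≈ 64.

JFK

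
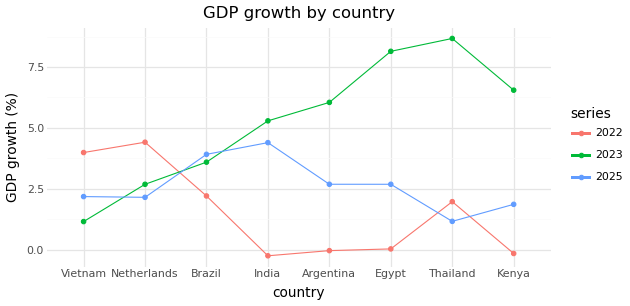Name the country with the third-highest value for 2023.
Top 4 for 2023: Thailand ≈ 9, Egypt ≈ 8, Kenya ≈ 7, Argentina ≈ 6.

Kenya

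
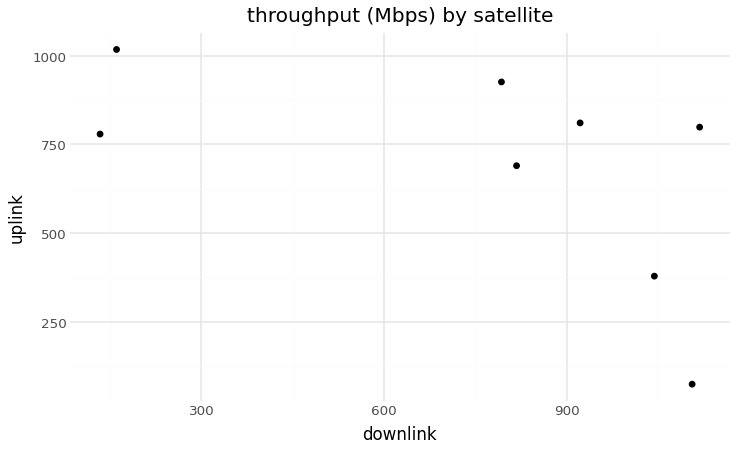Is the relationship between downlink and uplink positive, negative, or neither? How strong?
negative, moderate

Points are negatively correlated; moderate (|r| ≈ 0.6).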